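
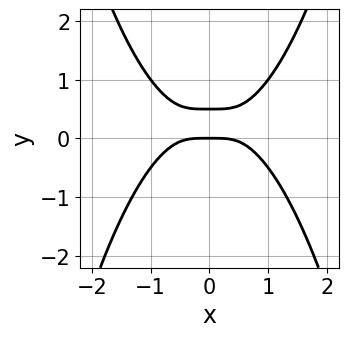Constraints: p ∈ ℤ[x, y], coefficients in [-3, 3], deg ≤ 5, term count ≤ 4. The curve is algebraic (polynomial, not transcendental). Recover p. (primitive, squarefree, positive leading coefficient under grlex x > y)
x^4 - 2*y^2 + y

1. Degree: the shape is more complex than any degree-3 curve, so deg p = 4.
2. Symmetries: the x ↦ −x reflection is a symmetry, so x appears only in even powers.
3. Observable constraints: it meets the y-axis at y = 0 (among the integer gridlines); one x-axis crossing is at x = 0.
4. The integer polynomial consistent with all of this is the stated p.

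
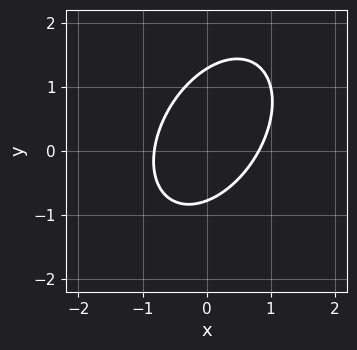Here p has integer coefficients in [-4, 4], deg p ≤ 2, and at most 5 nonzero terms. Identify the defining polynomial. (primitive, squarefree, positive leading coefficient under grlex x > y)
1. deg p = 2.
2. Matching integer coefficients to the picture gives p.

3*x^2 - 2*x*y + 2*y^2 - y - 2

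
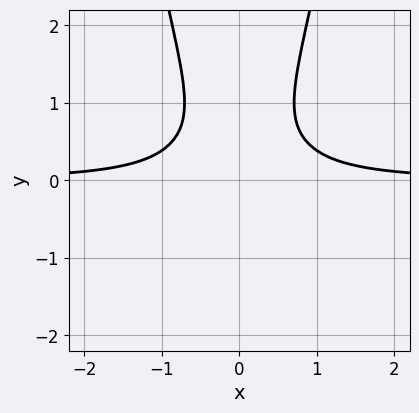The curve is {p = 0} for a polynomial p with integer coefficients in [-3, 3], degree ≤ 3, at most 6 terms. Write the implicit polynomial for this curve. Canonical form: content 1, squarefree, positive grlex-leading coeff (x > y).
2*x^2*y - y^2 + y - 1

(a) The degree is 3 — a generic line meets the curve in up to 3 points.
(b) Symmetries: it's symmetric under x → −x, forcing even powers of x.
(c) Reading off the gridlines: no x-intercept at any integer in the box; it misses every integer gridline on the y-axis.
(d) Assembling these constraints gives the stated polynomial.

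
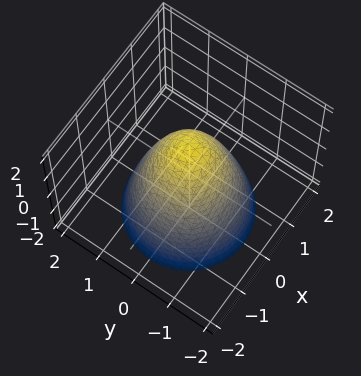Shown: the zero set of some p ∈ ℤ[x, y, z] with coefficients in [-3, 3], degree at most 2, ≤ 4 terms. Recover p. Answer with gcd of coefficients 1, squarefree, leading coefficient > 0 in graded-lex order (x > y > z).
3*x^2 + 3*y^2 + 2*z - 3

deg p = 2. No degree-1 surface has this shape.
Symmetries: rotational symmetry about the z-axis ⇒ p depends on x, y only through x² + y².
From the visible intercepts: a circular section at z = 1 has radius between 0 and 1; the x-axis gridline crossings are at x ∈ {-1, 1}; among the integer gridlines, it crosses the y-axis at y ∈ {-1, 1}.
Solving for integer coefficients yields p as stated.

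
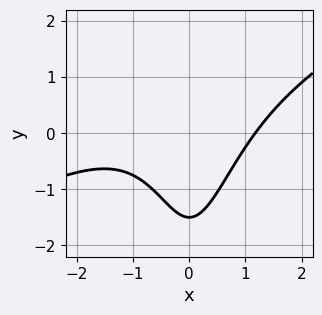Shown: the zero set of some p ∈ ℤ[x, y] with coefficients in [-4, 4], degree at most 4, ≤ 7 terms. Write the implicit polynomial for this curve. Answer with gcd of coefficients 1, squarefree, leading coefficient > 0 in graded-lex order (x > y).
x^3 - 2*x^2*y + x^2 - 2*y - 3

(a) Degree: no degree-2 curve has this shape, so deg p = 3.
(b) Solving for integer coefficients yields p as stated.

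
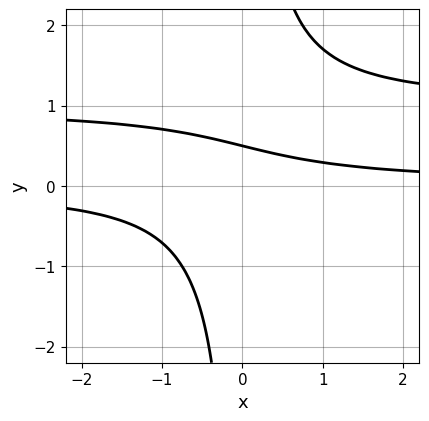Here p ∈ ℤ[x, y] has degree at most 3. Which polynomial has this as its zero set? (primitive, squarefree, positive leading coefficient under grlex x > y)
2*x*y^2 - 2*x*y - 2*y + 1

1. Degree: a generic line meets the curve in up to 3 points, so deg p = 3.
2. Checking where it meets the axes: the curve avoids every integer x-axis point in the box.
3. Matching integer coefficients to the picture gives p.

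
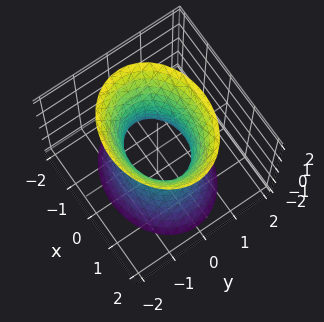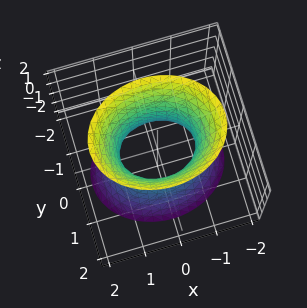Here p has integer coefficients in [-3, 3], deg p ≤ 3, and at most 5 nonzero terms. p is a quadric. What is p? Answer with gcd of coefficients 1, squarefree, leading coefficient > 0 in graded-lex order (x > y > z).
2*x^2 + 3*y^2 - z^2 - 2

First, the degree is 2 — an hourglass — one-sheet hyperboloid; a quadric.
Then, symmetries: the z ↦ −z reflection is a symmetry, so z appears only in even powers; the y ↦ −y reflection is a symmetry, so y appears only in even powers; it's symmetric under x → −x, forcing even powers of x.
Next, observable constraints: it misses every integer gridline on the z-axis; among the integer gridlines, it crosses the x-axis at x ∈ {-1, 1}.
Finally, together with the visible shape, these determine p as stated.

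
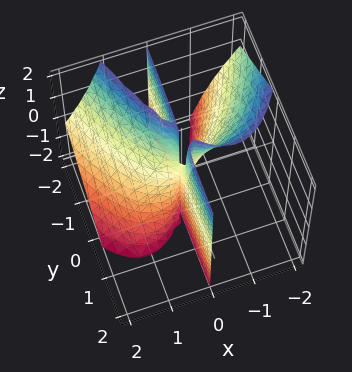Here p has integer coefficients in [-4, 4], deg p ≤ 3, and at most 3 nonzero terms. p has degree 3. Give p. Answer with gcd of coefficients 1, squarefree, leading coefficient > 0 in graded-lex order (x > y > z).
2*x^3 + 2*x^2*z + 3*x*y

1. Degree: a generic line meets the surface in up to 3 points, so deg p = 3.
2. From the axis intercepts and sections: every point of the y-axis in the box is on the surface; it crosses the x-axis at the gridline x = 0.
3. Assembling these constraints gives the stated polynomial.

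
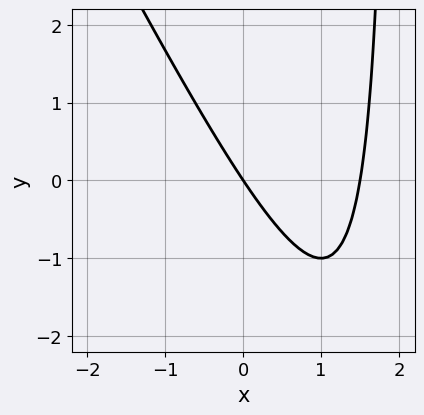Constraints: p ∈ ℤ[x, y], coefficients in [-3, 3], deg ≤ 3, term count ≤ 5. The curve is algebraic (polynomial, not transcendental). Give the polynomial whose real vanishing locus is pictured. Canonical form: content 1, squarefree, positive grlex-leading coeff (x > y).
2*x^2 + x*y - 3*x - 2*y

1. The degree is 2 — a generic line meets the curve in up to 2 points.
2. Observable constraints: one y-axis crossing is at y = 0; it crosses the x-axis at the gridline x = 0.
3. The integer polynomial consistent with all of this is the stated p.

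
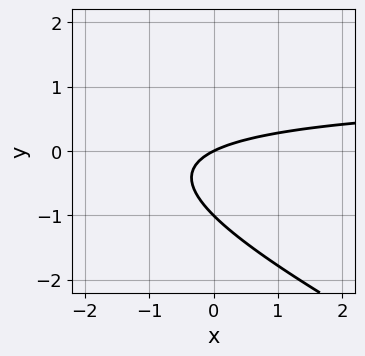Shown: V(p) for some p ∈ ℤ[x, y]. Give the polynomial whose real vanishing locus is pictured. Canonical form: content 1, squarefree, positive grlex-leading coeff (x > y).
x*y + 2*y^2 - x + 2*y

1. The degree is 2 — no degree-1 curve has this shape.
2. Observable constraints: among the integer gridlines, it crosses the y-axis at y ∈ {-1, 0}; one x-axis crossing is at x = 0.
3. The integer polynomial consistent with all of this is the stated p.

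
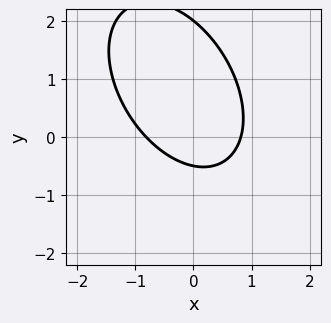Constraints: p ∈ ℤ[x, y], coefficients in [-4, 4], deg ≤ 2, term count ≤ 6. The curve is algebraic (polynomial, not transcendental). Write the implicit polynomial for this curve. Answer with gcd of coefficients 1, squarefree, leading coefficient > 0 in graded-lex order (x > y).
Degree: a generic line meets the curve in up to 2 points, so deg p = 2.
From the axis intercepts and sections: it meets the y-axis at y = 2 (among the integer gridlines).
The integer polynomial consistent with all of this is the stated p.

3*x^2 + 2*x*y + 2*y^2 - 3*y - 2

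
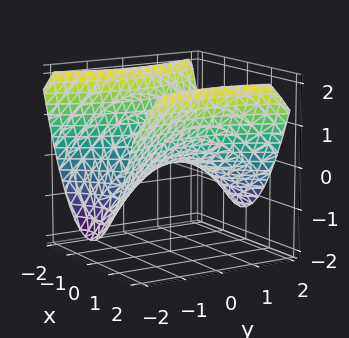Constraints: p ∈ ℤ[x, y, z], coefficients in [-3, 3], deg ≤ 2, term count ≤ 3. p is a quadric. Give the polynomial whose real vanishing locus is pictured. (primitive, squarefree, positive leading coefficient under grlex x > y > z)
Degree: a saddle surface; a quadric, so deg p = 2.
Symmetries: it's symmetric under x → −x, forcing even powers of x; the y ↦ −y reflection is a symmetry, so y appears only in even powers.
From the axis intercepts and sections: one z-axis crossing is at z = 0; one y-axis crossing is at y = 0; it meets the x-axis at x = 0 (among the integer gridlines).
Assembling these constraints gives the stated polynomial.

2*x^2 - y^2 - 3*z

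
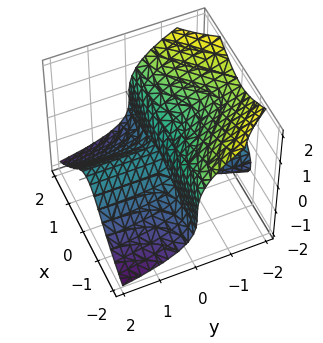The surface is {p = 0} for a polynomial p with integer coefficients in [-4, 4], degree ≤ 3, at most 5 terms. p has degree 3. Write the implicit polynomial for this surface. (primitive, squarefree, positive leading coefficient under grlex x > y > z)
x^2*y + z^3 + y*z

(a) I count 2 distinct pieces.
(b) deg p = 3.
(c) Checking where it meets the axes: every point of the x-axis in the box is on the surface; the visible y-axis segment lies entirely on the surface; one z-axis crossing is at z = 0.
(d) Fitting integer coefficients to these (and the overall shape) gives p.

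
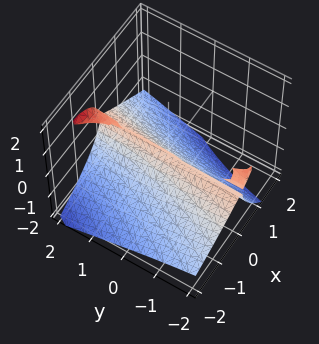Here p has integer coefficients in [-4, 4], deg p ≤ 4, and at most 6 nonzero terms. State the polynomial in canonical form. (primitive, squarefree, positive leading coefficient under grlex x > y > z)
First, I count 3 distinct pieces.
Then, deg p = 3.
Next, from the visible intercepts: it crosses the z-axis at the gridline z = 0; every point of the y-axis in the box is on the surface; it meets the x-axis at x = 0 (among the integer gridlines).
Finally, fitting integer coefficients to these (and the overall shape) gives p.

2*x*y*z + x*z^2 + 2*z^3 + 3*x^2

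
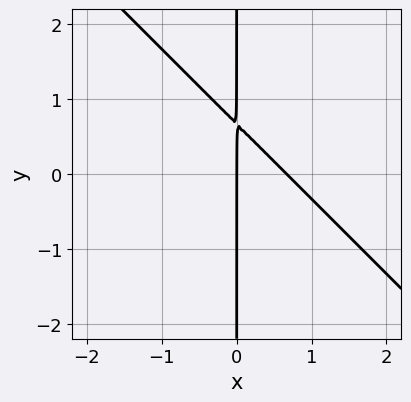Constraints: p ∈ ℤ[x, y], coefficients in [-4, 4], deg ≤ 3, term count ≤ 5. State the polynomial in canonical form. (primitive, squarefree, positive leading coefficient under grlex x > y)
First, deg p = 2. The shape is more complex than any degree-1 curve.
Next, reading off the gridlines: it crosses the x-axis at the gridline x = 0; the visible y-axis segment lies entirely on the curve.
Finally, putting this together gives p.

3*x^2 + 3*x*y - 2*x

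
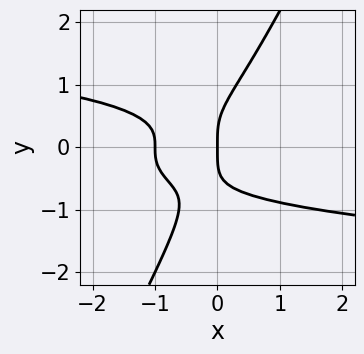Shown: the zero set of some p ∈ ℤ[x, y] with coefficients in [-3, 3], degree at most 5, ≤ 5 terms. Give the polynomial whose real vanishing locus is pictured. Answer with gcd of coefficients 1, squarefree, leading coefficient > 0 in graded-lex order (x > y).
2*x*y^3 - y^4 + x^2 + x

1. The degree is 4 — no degree-3 curve has this shape.
2. From the visible intercepts: the x-axis gridline crossings are at x ∈ {-1, 0}; one y-axis crossing is at y = 0.
3. Solving for integer coefficients yields p as stated.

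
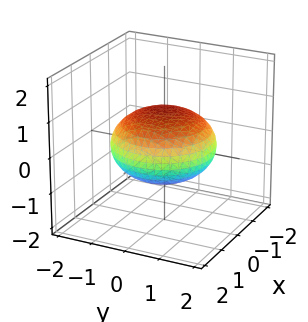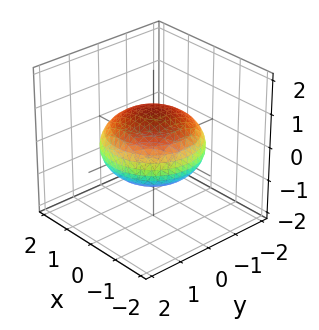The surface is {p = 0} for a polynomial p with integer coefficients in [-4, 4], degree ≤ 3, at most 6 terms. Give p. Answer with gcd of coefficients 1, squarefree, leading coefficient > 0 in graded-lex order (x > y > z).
1. The degree is 2 — a closed, bounded, convex surface; a quadric.
2. Symmetries: mirror symmetry z ↦ −z ⇒ only even powers of z; rotational symmetry about the z-axis ⇒ p depends on x, y only through x² + y².
3. Checking where it meets the axes: among the integer gridlines, it crosses the z-axis at z ∈ {-1, 1}; a circular section at z = 0 has radius between 1 and 2.
4. Putting this together gives p.

x^2 + y^2 + 2*z^2 - 2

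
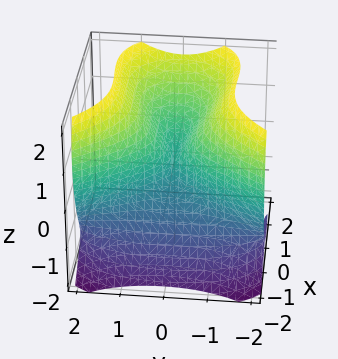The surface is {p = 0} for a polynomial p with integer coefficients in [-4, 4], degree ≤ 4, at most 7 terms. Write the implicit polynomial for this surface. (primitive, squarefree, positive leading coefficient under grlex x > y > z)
First, degree: a generic line meets the surface in up to 3 points, so deg p = 3.
Then, from the visible intercepts: it meets the y-axis at y = 0 (among the integer gridlines); one x-axis crossing is at x = 0.
Finally, fitting integer coefficients to these (and the overall shape) gives p.

3*x^3 - 2*x^2*z + 3*y^2*z - 2*z^3 + 3*y^2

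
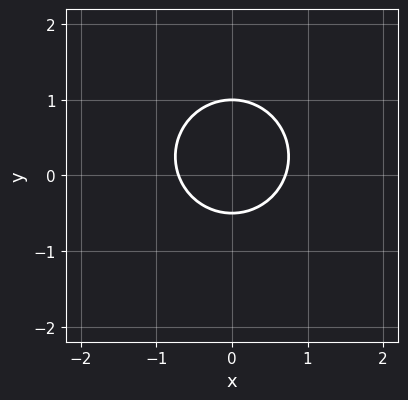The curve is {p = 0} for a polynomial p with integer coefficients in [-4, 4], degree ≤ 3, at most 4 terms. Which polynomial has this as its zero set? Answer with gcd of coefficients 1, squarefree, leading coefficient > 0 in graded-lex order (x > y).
(a) deg p = 2. A generic line meets the curve in up to 2 points.
(b) Symmetries: it's symmetric under x → −x, forcing even powers of x.
(c) Observable constraints: one y-axis crossing is at y = 1.
(d) Together with the visible shape, these determine p as stated.

2*x^2 + 2*y^2 - y - 1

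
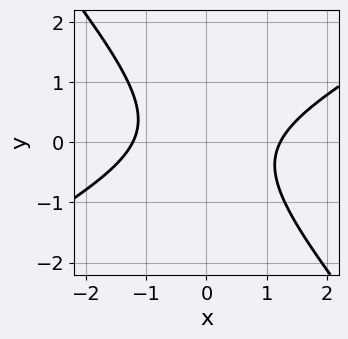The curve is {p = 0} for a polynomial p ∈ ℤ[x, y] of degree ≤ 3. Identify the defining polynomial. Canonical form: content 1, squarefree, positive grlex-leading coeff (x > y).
2*x^2 - 2*x*y - 3*y^2 - 3

(a) The degree is 2 — a generic line meets the curve in up to 2 points.
(b) Reading off the gridlines: it misses every integer gridline on the y-axis.
(c) Fitting integer coefficients to these (and the overall shape) gives p.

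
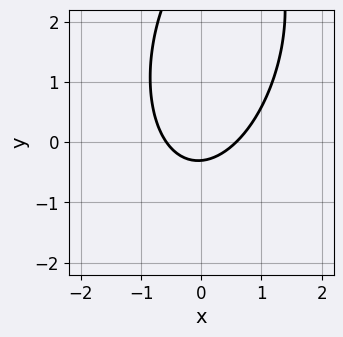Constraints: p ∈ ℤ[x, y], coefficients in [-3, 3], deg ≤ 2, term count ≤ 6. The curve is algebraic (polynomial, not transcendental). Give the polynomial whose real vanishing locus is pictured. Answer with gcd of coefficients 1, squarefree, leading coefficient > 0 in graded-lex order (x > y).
First, the degree is 2 — a generic line meets the curve in up to 2 points.
Finally, putting this together gives p.

3*x^2 - x*y + y^2 - 3*y - 1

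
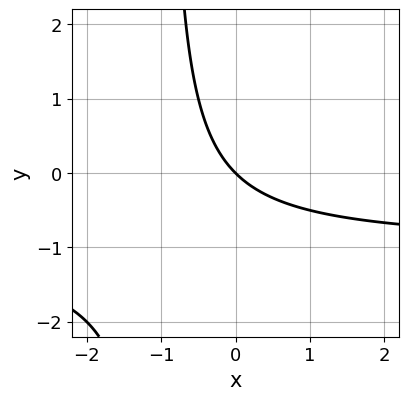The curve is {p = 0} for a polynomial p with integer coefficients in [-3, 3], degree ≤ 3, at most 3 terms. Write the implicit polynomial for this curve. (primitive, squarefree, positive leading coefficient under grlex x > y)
x*y + x + y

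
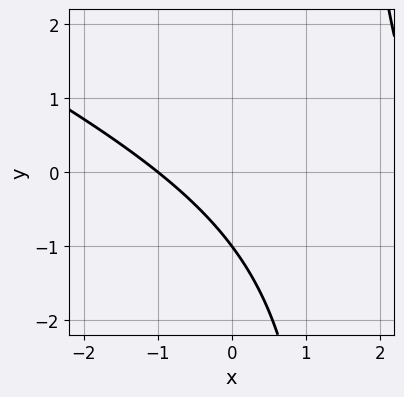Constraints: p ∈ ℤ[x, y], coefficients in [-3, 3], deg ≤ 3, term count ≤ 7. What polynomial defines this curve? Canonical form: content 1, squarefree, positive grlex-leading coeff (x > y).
First, degree: no degree-1 curve has this shape, so deg p = 2.
Then, observable constraints: one x-axis crossing is at x = -1; it crosses the y-axis at the gridline y = -1.
Finally, the integer polynomial consistent with all of this is the stated p.

x^2 + 2*x*y - 2*x - 3*y - 3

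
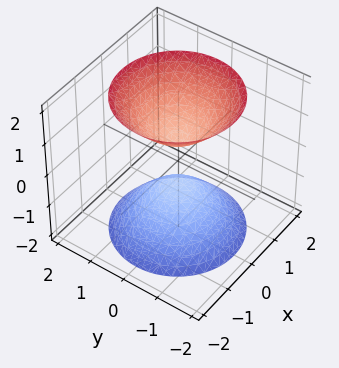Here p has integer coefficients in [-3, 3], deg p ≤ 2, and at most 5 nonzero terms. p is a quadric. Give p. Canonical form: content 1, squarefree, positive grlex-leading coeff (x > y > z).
3*x^2 + 3*y^2 - 2*z^2 + 1

First, the picture has 2 separate pieces. Treating them together as one polynomial.
Next, degree: two separate bowl-shaped sheets opening away from each other; a quadric, so deg p = 2.
Next, symmetries: mirror symmetry z ↦ −z ⇒ only even powers of z; the z-axis is an axis of rotation, so x and y enter only as x² + y².
Next, reading off the gridlines: a circular section at z = 1 has radius between 0 and 1; it misses every integer gridline on the y-axis.
Finally, matching integer coefficients to the picture gives p.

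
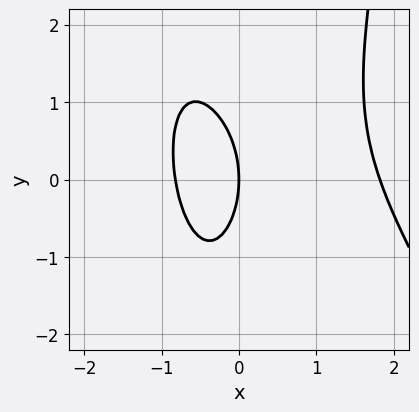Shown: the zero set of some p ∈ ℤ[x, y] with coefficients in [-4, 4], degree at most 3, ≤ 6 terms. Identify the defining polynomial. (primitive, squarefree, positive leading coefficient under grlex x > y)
2*x^3 + x^2*y - 2*x^2 - y^2 - 3*x

First, degree: a generic line meets the curve in up to 3 points, so deg p = 3.
Next, reading off the gridlines: it crosses the y-axis at the gridline y = 0; one x-axis crossing is at x = 0.
Finally, together with the visible shape, these determine p as stated.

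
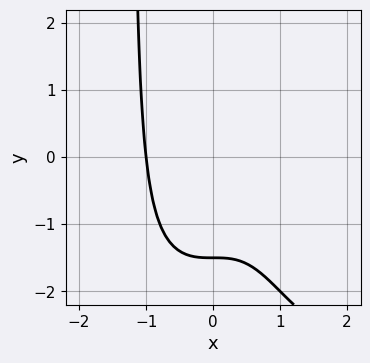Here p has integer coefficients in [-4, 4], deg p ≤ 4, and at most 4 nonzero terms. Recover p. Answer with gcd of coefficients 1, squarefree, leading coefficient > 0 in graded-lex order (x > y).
(a) The degree is 4 — the shape is more complex than any degree-3 curve.
(b) Checking where it meets the axes: it crosses the x-axis at the gridline x = -1.
(c) Assembling these constraints gives the stated polynomial.

x^3*y + 3*x^3 + 2*y + 3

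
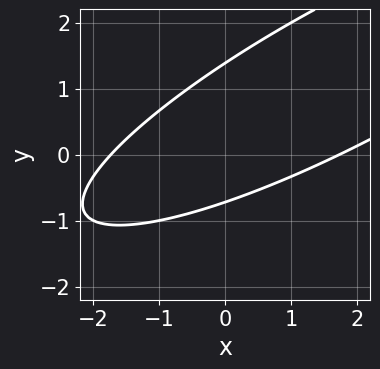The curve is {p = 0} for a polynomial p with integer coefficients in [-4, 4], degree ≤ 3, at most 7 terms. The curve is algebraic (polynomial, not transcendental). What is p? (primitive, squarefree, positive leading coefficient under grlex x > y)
x^2 - 3*x*y + 3*y^2 - 2*y - 3

Degree: a generic line meets the curve in up to 2 points, so deg p = 2.
Putting this together gives p.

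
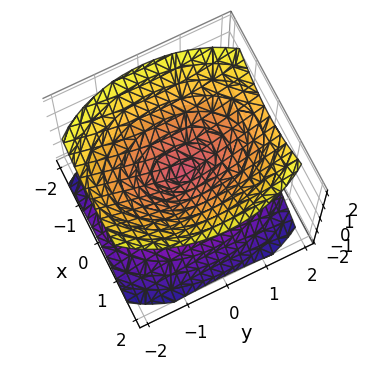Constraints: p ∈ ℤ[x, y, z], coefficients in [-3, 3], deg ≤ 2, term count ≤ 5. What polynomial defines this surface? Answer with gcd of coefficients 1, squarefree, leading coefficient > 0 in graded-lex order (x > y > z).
2*x^2 + y^2 - 2*z^2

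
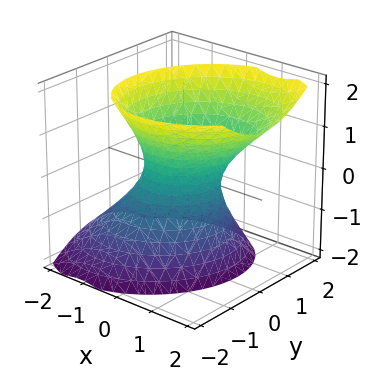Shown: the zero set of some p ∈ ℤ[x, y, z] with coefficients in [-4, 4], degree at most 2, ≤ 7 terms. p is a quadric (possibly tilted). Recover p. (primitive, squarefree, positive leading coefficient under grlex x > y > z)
3*x^2 - x*y - 2*x*z + 3*y^2 - 2*z^2 - 2

deg p = 2.
From the axis intercepts and sections: it misses every integer gridline on the z-axis.
Matching integer coefficients to the picture gives p.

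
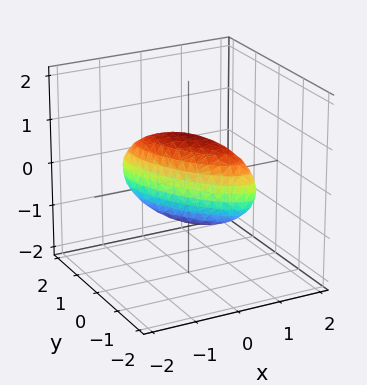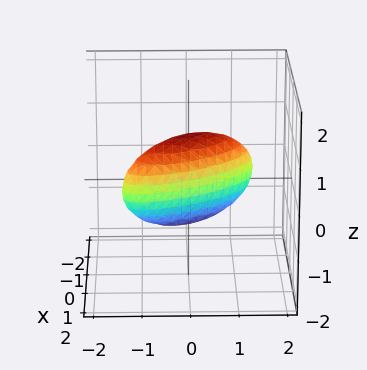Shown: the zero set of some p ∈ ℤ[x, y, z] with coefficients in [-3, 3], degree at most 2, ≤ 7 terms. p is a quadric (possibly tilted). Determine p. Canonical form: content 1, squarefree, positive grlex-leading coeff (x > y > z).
2*x^2 + 2*x*y + y^2 + z^2 - 1

First, degree: no degree-1 surface has this shape, so deg p = 2.
Next, checking where it meets the axes: among the integer gridlines, it crosses the y-axis at y ∈ {-1, 1}; the z-axis gridline crossings are at z ∈ {-1, 1}.
Finally, fitting integer coefficients to these (and the overall shape) gives p.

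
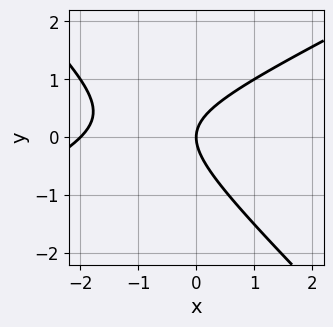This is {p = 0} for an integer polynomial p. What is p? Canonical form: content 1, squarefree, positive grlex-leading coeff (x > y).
(a) deg p = 2.
(b) Against the integer gridlines: it meets the y-axis at y = 0 (among the integer gridlines); the x-axis gridline crossings are at x ∈ {-2, 0}.
(c) Assembling these constraints gives the stated polynomial.

x^2 - x*y - 2*y^2 + 2*x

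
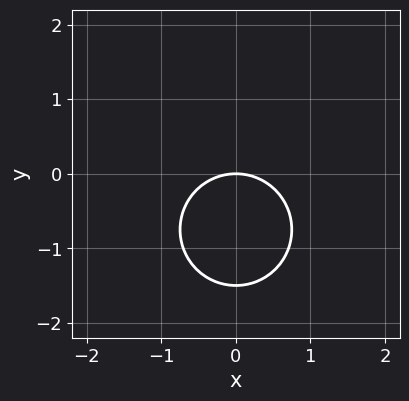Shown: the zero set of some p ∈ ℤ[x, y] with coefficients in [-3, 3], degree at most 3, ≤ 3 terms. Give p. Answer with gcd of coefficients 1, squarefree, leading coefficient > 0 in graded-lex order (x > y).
2*x^2 + 2*y^2 + 3*y

(a) deg p = 2.
(b) Symmetries: the x ↦ −x reflection is a symmetry, so x appears only in even powers.
(c) From the visible intercepts: it crosses the y-axis at the gridline y = 0; it crosses the x-axis at the gridline x = 0.
(d) Matching integer coefficients to the picture gives p.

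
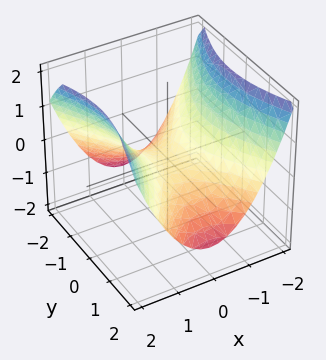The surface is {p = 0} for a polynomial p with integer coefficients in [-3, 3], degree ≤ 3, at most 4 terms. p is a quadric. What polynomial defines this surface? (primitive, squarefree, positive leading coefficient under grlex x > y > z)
1. Degree: a saddle surface; a quadric, so deg p = 2.
2. Symmetries: the x ↦ −x reflection is a symmetry, so x appears only in even powers; mirror symmetry y ↦ −y ⇒ only even powers of y.
3. Observable constraints: it meets the x-axis at x = 0 (among the integer gridlines); it meets the y-axis at y = 0 (among the integer gridlines).
4. Putting this together gives p.

2*x^2 - y^2 - 3*z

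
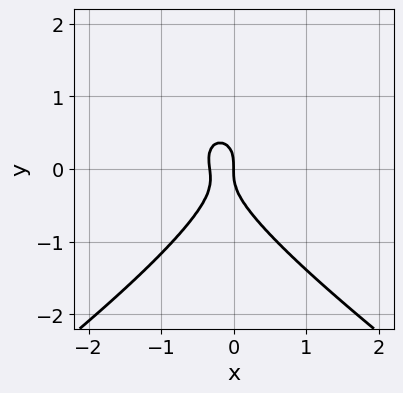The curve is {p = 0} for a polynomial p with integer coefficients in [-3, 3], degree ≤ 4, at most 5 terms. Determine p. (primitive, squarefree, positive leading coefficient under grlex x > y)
x^2*y - 2*y^3 - 3*x^2 - x

First, the degree is 3 — the shape is more complex than any degree-2 curve.
Next, observable constraints: one x-axis crossing is at x = 0; one y-axis crossing is at y = 0.
Finally, matching integer coefficients to the picture gives p.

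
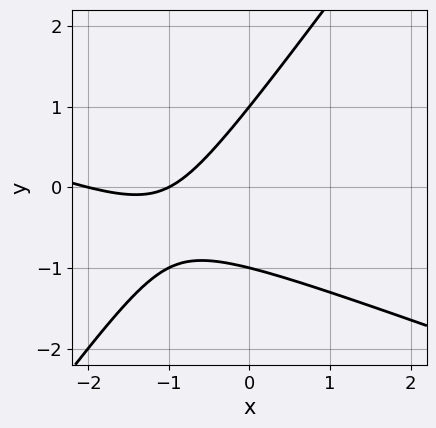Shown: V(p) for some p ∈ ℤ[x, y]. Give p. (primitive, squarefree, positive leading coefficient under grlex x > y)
x^2 + 2*x*y - 2*y^2 + 3*x + 2

Degree: the shape is more complex than any degree-1 curve, so deg p = 2.
Checking where it meets the axes: among the integer gridlines, it crosses the x-axis at x ∈ {-2, -1}; among the integer gridlines, it crosses the y-axis at y ∈ {-1, 1}.
Solving for integer coefficients yields p as stated.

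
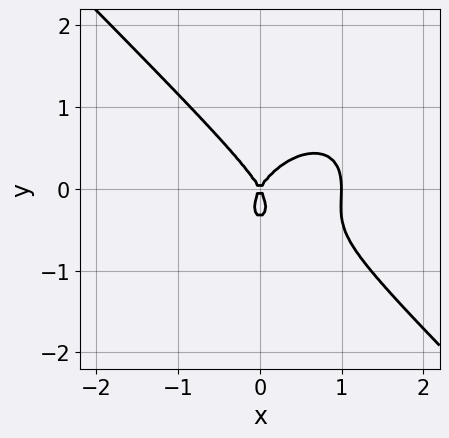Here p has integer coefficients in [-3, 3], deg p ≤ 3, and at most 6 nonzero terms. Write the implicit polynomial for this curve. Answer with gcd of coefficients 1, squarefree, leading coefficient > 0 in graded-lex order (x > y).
3*x^3 + 3*y^3 - 3*x^2 + y^2

First, the degree is 3 — no degree-2 curve has this shape.
Next, observable constraints: the x-axis gridline crossings are at x ∈ {0, 1}; it crosses the y-axis at the gridline y = 0.
Finally, solving for integer coefficients yields p as stated.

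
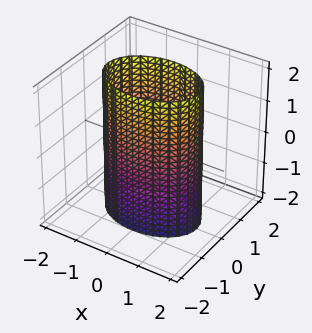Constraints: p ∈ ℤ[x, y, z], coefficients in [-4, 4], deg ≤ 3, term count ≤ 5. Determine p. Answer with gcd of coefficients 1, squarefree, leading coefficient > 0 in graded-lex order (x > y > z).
(a) The degree is 2 — a cylinder; a quadric.
(b) Symmetries: mirror symmetry x ↦ −x ⇒ only even powers of x; the z ↦ −z reflection is a symmetry, so z appears only in even powers; mirror symmetry y ↦ −y ⇒ only even powers of y.
(c) From the visible intercepts: the surface avoids every integer z-axis point in the box; among the integer gridlines, it crosses the y-axis at y ∈ {-1, 1}.
(d) Putting this together gives p.

x^2 + 2*y^2 - 2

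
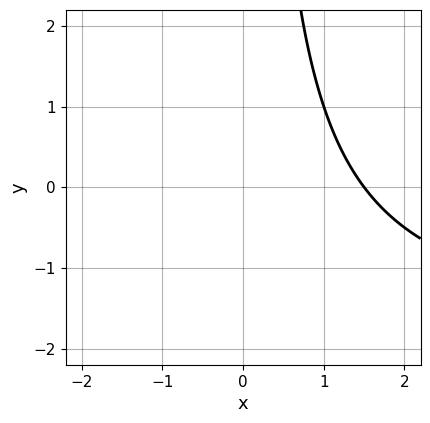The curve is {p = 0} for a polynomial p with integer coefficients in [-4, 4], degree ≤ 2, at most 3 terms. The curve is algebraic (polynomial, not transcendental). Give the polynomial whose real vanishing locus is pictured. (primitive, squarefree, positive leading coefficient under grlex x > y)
x*y + 2*x - 3

1. Degree: no degree-1 curve has this shape, so deg p = 2.
2. Checking where it meets the axes: it misses every integer gridline on the y-axis.
3. Solving for integer coefficients yields p as stated.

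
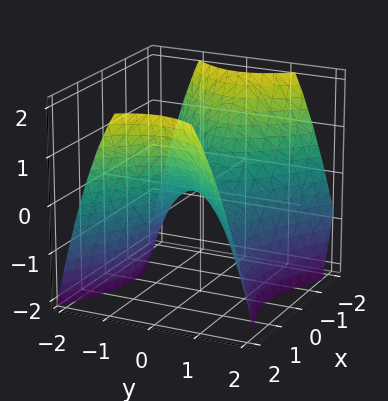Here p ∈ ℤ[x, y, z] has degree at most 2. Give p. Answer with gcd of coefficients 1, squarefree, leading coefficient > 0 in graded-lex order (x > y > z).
2*x^2 - 3*y^2 - 3*z

The degree is 2 — a saddle surface; a quadric.
Symmetries: it's symmetric under x → −x, forcing even powers of x; mirror symmetry y ↦ −y ⇒ only even powers of y.
From the visible intercepts: it meets the y-axis at y = 0 (among the integer gridlines); it crosses the z-axis at the gridline z = 0; it meets the x-axis at x = 0 (among the integer gridlines).
Putting this together gives p.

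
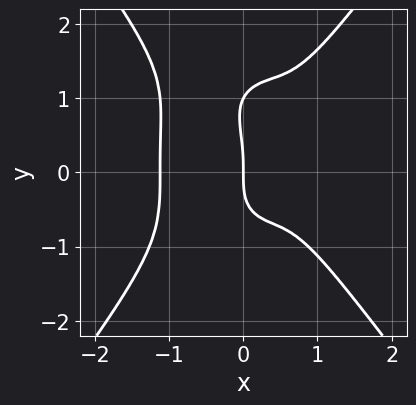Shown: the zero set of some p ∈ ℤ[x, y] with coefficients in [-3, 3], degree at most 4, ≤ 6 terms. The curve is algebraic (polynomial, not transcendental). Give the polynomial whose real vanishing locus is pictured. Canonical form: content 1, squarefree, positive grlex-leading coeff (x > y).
(a) The degree is 4 — a generic line meets the curve in up to 4 points.
(b) Against the integer gridlines: one x-axis crossing is at x = 0; the y-axis gridline crossings are at y ∈ {0, 1}.
(c) These observations pin down the coefficients.

3*x^4 - y^4 + y^3 - 2*x^2 + 2*x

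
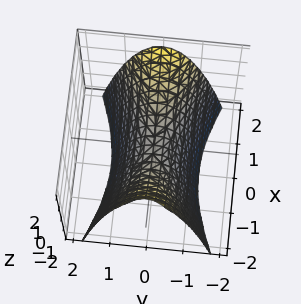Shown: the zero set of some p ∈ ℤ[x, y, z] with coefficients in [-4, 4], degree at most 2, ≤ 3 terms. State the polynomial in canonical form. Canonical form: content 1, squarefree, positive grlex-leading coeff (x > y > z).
x^2 - 3*y^2 - 2*z

The degree is 2 — a hyperbolic paraboloid; a quadric.
Symmetries: mirror symmetry x ↦ −x ⇒ only even powers of x; it's symmetric under y → −y, forcing even powers of y.
Reading off the gridlines: it meets the y-axis at y = 0 (among the integer gridlines); one z-axis crossing is at z = 0; one x-axis crossing is at x = 0.
Solving for integer coefficients yields p as stated.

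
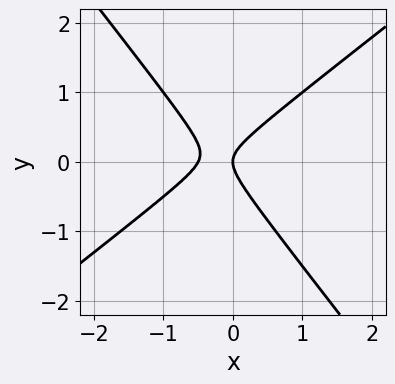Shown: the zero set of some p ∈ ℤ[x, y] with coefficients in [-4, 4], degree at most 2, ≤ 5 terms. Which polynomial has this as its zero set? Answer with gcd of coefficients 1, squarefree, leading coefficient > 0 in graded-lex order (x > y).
2*x^2 - x*y - 2*y^2 + x

(a) deg p = 2. The shape is more complex than any degree-1 curve.
(b) From the visible intercepts: one x-axis crossing is at x = 0; it crosses the y-axis at the gridline y = 0.
(c) Fitting integer coefficients to these (and the overall shape) gives p.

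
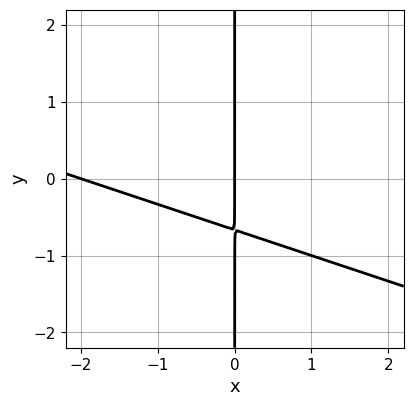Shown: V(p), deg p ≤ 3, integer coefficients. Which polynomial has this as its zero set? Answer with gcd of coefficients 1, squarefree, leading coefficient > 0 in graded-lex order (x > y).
(a) deg p = 2.
(b) From the visible intercepts: among the integer gridlines, it crosses the x-axis at x ∈ {-2, 0}; the visible y-axis segment lies entirely on the curve.
(c) Solving for integer coefficients yields p as stated.

x^2 + 3*x*y + 2*x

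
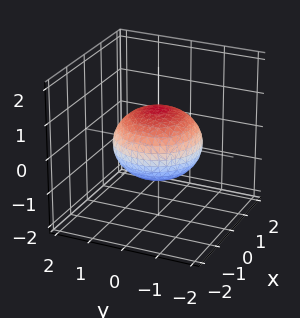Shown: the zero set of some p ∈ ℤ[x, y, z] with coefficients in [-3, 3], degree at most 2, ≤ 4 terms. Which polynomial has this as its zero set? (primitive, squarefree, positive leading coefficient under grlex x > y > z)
First, deg p = 2.
Then, symmetries: it's symmetric under z → −z, forcing even powers of z; the surface is invariant under rotation about z: p = q(x² + y², z).
Then, from the axis intercepts and sections: the z-axis gridline crossings are at z ∈ {-1, 1}; a circular section at z = 0 has radius between 1 and 2.
Finally, putting this together gives p.

2*x^2 + 2*y^2 + 3*z^2 - 3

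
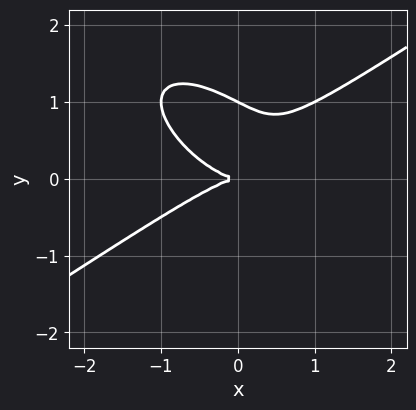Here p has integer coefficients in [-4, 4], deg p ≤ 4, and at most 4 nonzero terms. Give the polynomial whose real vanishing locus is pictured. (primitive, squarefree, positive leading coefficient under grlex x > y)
Degree: a generic line meets the curve in up to 3 points, so deg p = 3.
From the axis intercepts and sections: among the integer gridlines, it crosses the y-axis at y ∈ {0, 1}; it meets the x-axis at x = 0 (among the integer gridlines).
These observations pin down the coefficients.

x^3 - x*y^2 - 2*y^3 + 2*y^2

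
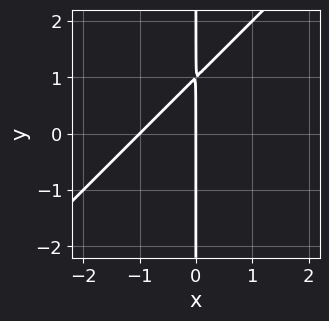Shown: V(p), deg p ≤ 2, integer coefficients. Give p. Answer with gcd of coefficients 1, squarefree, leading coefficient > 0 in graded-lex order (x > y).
x^2 - x*y + x

First, deg p = 2.
Then, against the integer gridlines: every point of the y-axis in the box is on the curve; among the integer gridlines, it crosses the x-axis at x ∈ {-1, 0}.
Finally, solving for integer coefficients yields p as stated.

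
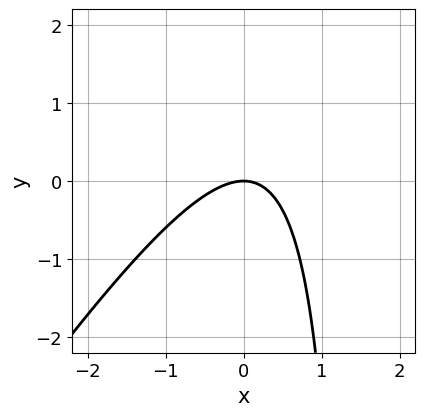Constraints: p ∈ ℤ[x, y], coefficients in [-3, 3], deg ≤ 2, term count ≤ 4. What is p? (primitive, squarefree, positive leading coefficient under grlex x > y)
3*x^2 - 2*x*y + 3*y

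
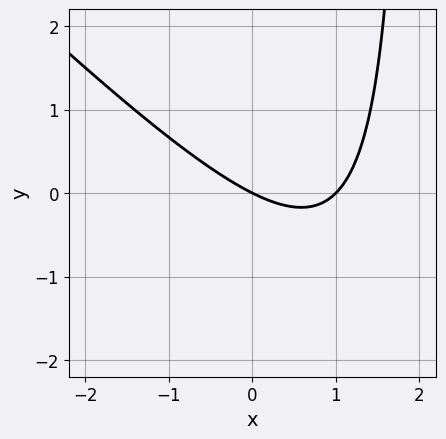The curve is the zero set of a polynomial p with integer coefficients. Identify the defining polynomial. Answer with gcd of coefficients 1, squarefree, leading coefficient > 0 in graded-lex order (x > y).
x^2 + x*y - x - 2*y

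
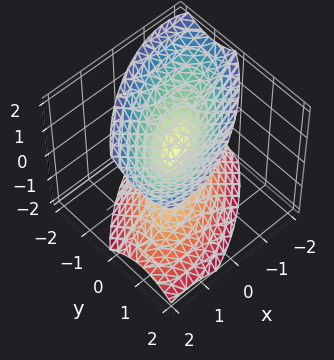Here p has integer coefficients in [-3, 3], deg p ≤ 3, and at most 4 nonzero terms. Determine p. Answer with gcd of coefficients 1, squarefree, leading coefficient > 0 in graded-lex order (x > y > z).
(a) Degree: no degree-1 surface has this shape, so deg p = 2.
(b) Reading off the gridlines: it meets the y-axis at y = 0 (among the integer gridlines); one x-axis crossing is at x = 0; it crosses the z-axis at the gridline z = 0.
(c) Solving for integer coefficients yields p as stated.

2*x^2 - 3*x*y + 3*y^2 - 2*z^2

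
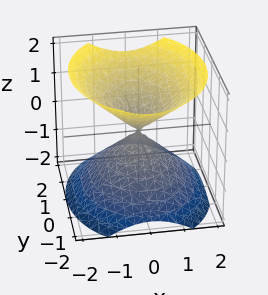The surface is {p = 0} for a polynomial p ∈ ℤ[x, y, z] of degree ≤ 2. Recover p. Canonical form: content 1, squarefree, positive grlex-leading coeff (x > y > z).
3*x^2 + 2*y^2 - 3*z^2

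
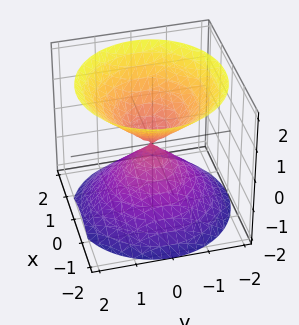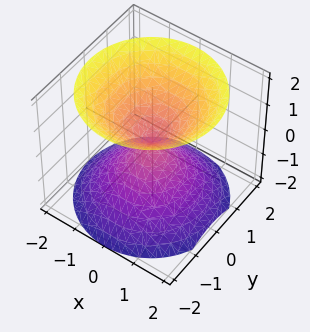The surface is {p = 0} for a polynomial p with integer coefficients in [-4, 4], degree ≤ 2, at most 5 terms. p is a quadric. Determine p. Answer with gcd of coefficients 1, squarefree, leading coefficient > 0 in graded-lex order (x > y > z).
I count 2 distinct pieces. Treating them together as one polynomial.
The degree is 2 — two nappes meeting at a single point; a quadric.
Symmetry: every cross-section ⟂ z is a circle, so x, y appear only via x² + y²; mirror symmetry z ↦ −z ⇒ only even powers of z.
From the axis intercepts and sections: it crosses the x-axis at the gridline x = 0; a circular section at z = -1 has radius exactly 1; it meets the z-axis at z = 0 (among the integer gridlines); one y-axis crossing is at y = 0.
Matching integer coefficients to the picture gives p.

x^2 + y^2 - z^2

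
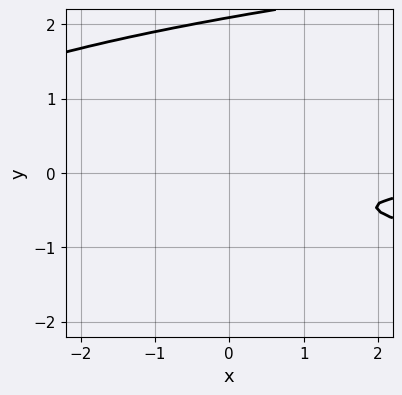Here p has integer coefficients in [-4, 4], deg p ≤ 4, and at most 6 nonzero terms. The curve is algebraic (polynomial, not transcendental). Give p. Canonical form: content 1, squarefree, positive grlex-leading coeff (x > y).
(a) deg p = 3. No degree-2 curve has this shape.
(b) From the axis intercepts and sections: no x-intercept at any integer in the box; no y-intercept at any integer in the box.
(c) Together with the visible shape, these determine p as stated.

2*y^3 - x*y - 3*y^2 - 2*y - 1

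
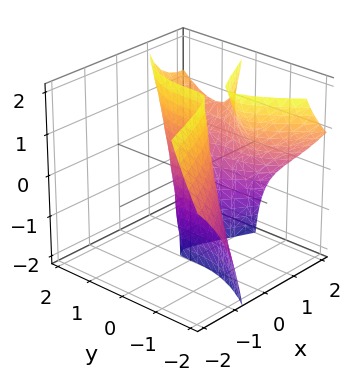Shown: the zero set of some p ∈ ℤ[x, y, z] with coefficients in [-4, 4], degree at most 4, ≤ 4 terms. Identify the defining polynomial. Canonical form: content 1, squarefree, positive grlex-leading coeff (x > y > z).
First, the degree is 3 — no degree-2 surface has this shape.
Next, checking where it meets the axes: it meets the x-axis at x = 0 (among the integer gridlines); every point of the z-axis in the box is on the surface.
Finally, putting this together gives p.

2*x*y*z - y^3 - 2*x^2 + 3*x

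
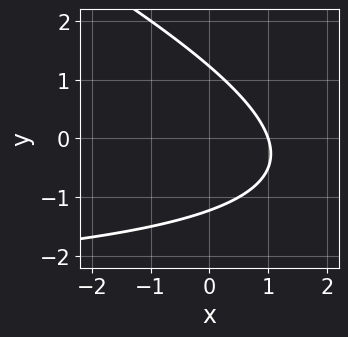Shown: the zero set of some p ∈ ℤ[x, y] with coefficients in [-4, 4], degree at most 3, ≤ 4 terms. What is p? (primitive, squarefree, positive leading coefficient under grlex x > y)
x*y + 2*y^2 + 3*x - 3

1. deg p = 2. The shape is more complex than any degree-1 curve.
2. Observable constraints: it crosses the x-axis at the gridline x = 1.
3. Putting this together gives p.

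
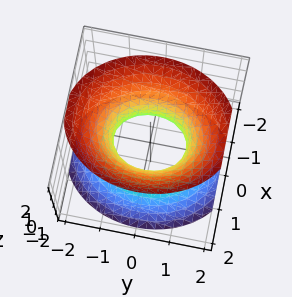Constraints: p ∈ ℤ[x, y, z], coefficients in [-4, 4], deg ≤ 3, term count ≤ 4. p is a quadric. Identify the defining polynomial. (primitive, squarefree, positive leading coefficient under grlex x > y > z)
3*x^2 + 2*y^2 - 2*z^2 - 2

1. The degree is 2 — one connected sheet with a waist; a quadric.
2. Symmetries: it's symmetric under y → −y, forcing even powers of y; the x ↦ −x reflection is a symmetry, so x appears only in even powers; the z ↦ −z reflection is a symmetry, so z appears only in even powers.
3. Checking where it meets the axes: the y-axis gridline crossings are at y ∈ {-1, 1}; no z-intercept at any integer in the box.
4. These observations pin down the coefficients.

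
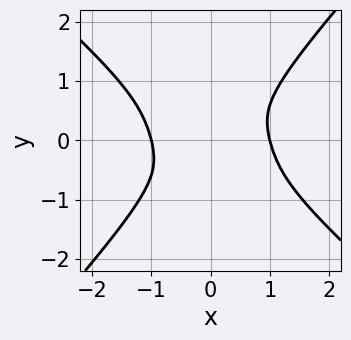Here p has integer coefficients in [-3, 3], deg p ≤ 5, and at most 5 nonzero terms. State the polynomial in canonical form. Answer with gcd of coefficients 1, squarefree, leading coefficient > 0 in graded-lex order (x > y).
(a) Degree: a generic line meets the curve in up to 4 points, so deg p = 4.
(b) Against the integer gridlines: among the integer gridlines, it crosses the x-axis at x ∈ {-1, 1}.
(c) These observations pin down the coefficients.

2*x^4 + x^3*y - 2*y^4 - 2*x^2 - y^2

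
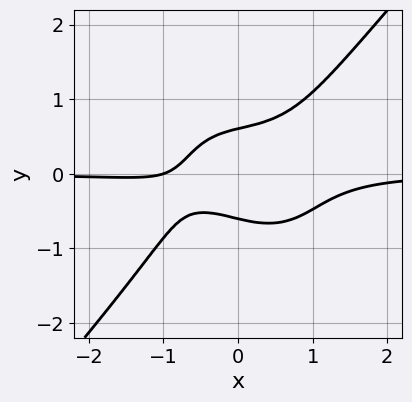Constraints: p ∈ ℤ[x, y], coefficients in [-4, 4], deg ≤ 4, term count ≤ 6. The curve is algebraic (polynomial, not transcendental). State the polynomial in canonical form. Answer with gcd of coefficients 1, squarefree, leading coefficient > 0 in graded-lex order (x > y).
3*x^3*y - 2*y^4 - 2*y^2 + x + 1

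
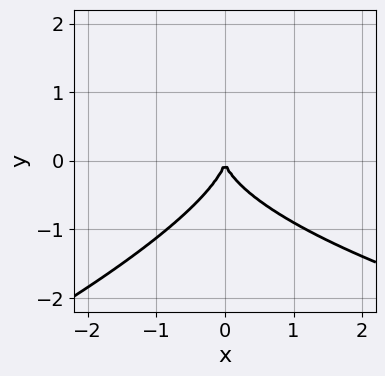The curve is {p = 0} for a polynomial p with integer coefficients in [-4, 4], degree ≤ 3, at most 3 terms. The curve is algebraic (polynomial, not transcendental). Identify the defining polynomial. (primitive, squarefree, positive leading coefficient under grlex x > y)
First, degree: a generic line meets the curve in up to 3 points, so deg p = 3.
Next, from the axis intercepts and sections: one x-axis crossing is at x = 0; it crosses the y-axis at the gridline y = 0.
Finally, matching integer coefficients to the picture gives p.

x*y^2 - 3*y^3 - 3*x^2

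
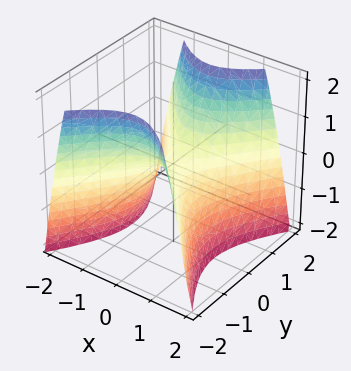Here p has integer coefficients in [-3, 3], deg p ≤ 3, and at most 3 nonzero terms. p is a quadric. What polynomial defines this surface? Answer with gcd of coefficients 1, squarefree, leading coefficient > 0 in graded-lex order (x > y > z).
3*x^2 - 2*y^2 + 2*z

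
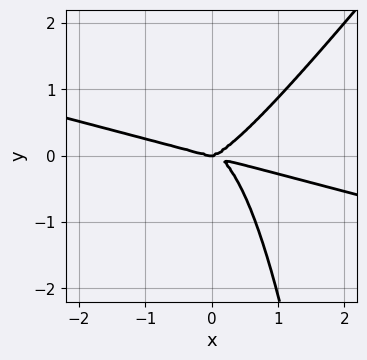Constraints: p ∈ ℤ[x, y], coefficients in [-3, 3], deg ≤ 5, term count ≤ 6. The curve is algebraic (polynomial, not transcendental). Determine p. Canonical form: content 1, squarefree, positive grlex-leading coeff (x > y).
x^4 + 3*x^3*y - 3*x^2*y^2 - 2*y^3

First, the degree is 4 — no degree-3 curve has this shape.
Next, against the integer gridlines: it crosses the y-axis at the gridline y = 0; one x-axis crossing is at x = 0.
Finally, the integer polynomial consistent with all of this is the stated p.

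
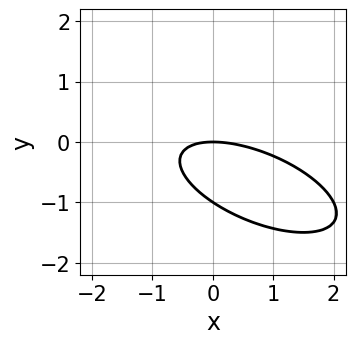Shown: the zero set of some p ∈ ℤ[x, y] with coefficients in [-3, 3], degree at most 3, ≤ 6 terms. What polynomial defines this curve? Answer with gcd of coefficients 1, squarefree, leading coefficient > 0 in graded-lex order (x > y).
First, deg p = 2. The shape is more complex than any degree-1 curve.
Then, reading off the gridlines: it meets the x-axis at x = 0 (among the integer gridlines); among the integer gridlines, it crosses the y-axis at y ∈ {-1, 0}.
Finally, together with the visible shape, these determine p as stated.

x^2 + 2*x*y + 3*y^2 + 3*y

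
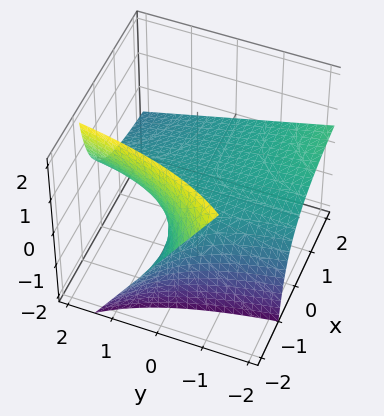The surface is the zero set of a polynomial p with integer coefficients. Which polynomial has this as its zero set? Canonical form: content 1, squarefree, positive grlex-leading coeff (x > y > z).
(a) Degree: no degree-1 surface has this shape, so deg p = 2.
(b) Observable constraints: it meets the z-axis at z = 0 (among the integer gridlines); every point of the y-axis in the box is on the surface; the visible x-axis segment lies entirely on the surface.
(c) Assembling these constraints gives the stated polynomial.

x*y + 2*x*z + 3*z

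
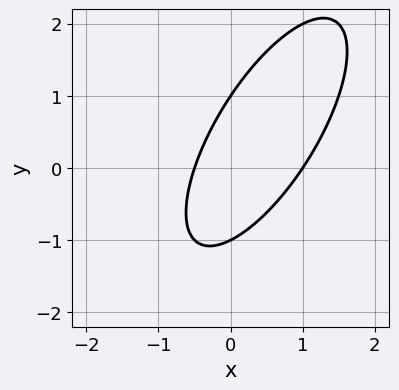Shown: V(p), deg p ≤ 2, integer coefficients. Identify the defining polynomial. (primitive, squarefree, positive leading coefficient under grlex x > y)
2*x^2 - 2*x*y + y^2 - x - 1

First, deg p = 2. The shape is more complex than any degree-1 curve.
Then, from the axis intercepts and sections: it meets the x-axis at x = 1 (among the integer gridlines); among the integer gridlines, it crosses the y-axis at y ∈ {-1, 1}.
Finally, solving for integer coefficients yields p as stated.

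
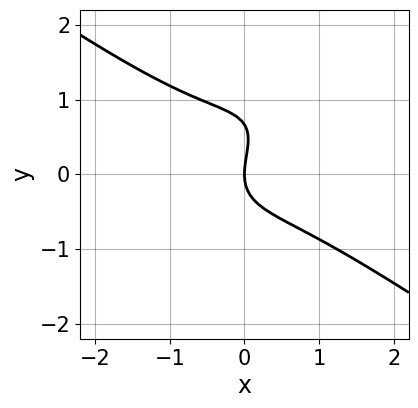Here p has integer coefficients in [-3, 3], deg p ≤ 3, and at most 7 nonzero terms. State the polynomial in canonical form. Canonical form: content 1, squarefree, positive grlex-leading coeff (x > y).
The degree is 3 — no degree-2 curve has this shape.
From the visible intercepts: it meets the y-axis at y = 0 (among the integer gridlines); it crosses the x-axis at the gridline x = 0.
Together with the visible shape, these determine p as stated.

2*x^3 - 2*x*y^2 + 3*y^3 - 2*y^2 + 3*x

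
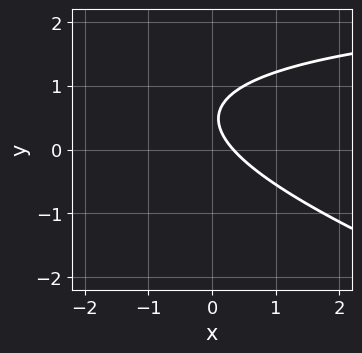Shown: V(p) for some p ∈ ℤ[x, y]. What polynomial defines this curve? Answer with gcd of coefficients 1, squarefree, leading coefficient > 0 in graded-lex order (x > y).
x*y + 3*y^2 - 3*x - 3*y + 1

1. The degree is 2 — a generic line meets the curve in up to 2 points.
2. Observable constraints: the curve avoids every integer y-axis point in the box.
3. Together with the visible shape, these determine p as stated.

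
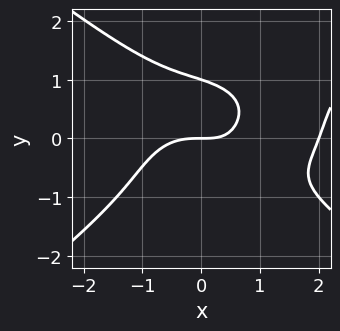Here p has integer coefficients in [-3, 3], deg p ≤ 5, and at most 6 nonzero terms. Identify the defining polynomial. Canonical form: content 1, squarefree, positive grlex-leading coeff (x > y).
1. deg p = 4.
2. Observable constraints: the x-axis gridline crossings are at x ∈ {0, 2}; among the integer gridlines, it crosses the y-axis at y ∈ {0, 1}.
3. Fitting integer coefficients to these (and the overall shape) gives p.

x^4 - 3*y^4 - 2*x^3 - 3*x*y + 3*y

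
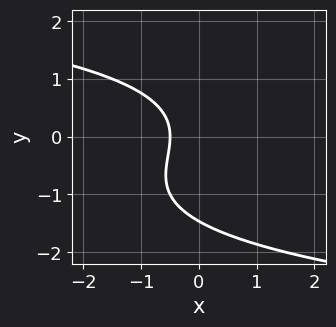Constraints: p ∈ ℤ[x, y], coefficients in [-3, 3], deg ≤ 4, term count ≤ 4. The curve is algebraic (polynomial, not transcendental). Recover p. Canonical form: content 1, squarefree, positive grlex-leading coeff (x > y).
(a) The degree is 3 — a generic line meets the curve in up to 3 points.
(b) Matching integer coefficients to the picture gives p.

y^3 + y^2 + 2*x + 1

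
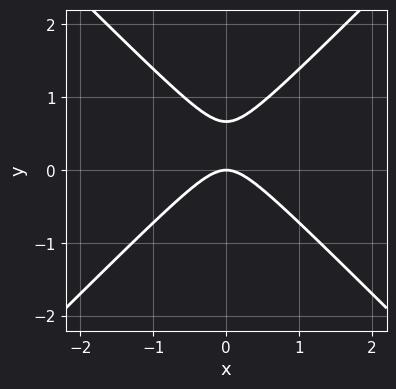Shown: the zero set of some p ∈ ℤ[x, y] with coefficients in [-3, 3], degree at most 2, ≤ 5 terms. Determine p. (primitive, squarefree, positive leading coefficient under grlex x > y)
3*x^2 - 3*y^2 + 2*y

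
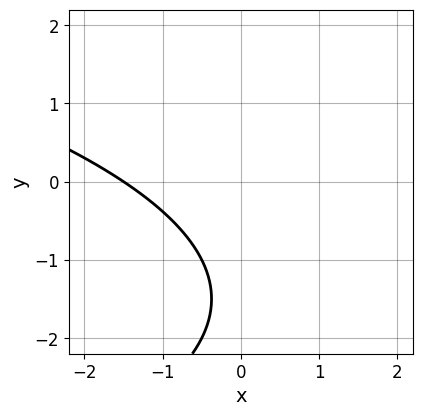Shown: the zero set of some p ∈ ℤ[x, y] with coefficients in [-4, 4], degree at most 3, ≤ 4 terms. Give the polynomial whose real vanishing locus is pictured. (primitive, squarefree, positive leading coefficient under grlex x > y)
First, deg p = 2. The shape is more complex than any degree-1 curve.
Next, reading off the gridlines: it misses every integer gridline on the y-axis.
Finally, together with the visible shape, these determine p as stated.

y^2 + 2*x + 3*y + 3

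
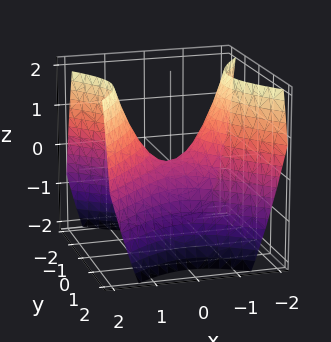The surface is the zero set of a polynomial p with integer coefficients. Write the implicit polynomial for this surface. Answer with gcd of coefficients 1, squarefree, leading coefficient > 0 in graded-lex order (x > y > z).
(a) The degree is 2 — a saddle surface; a quadric.
(b) Symmetries: mirror symmetry x ↦ −x ⇒ only even powers of x; the y ↦ −y reflection is a symmetry, so y appears only in even powers.
(c) Checking where it meets the axes: it meets the z-axis at z = 0 (among the integer gridlines); one y-axis crossing is at y = 0; it crosses the x-axis at the gridline x = 0.
(d) These observations pin down the coefficients.

x^2 - y^2 - z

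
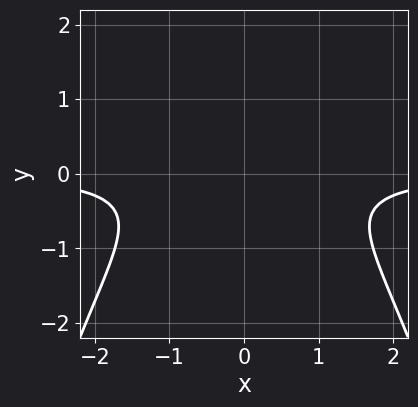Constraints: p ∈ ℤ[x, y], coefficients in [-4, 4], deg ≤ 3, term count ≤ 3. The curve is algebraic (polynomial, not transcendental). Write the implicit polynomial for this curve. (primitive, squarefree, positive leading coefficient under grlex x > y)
x^2*y + 2*y^2 + 1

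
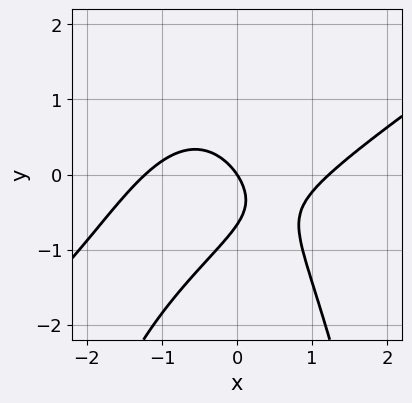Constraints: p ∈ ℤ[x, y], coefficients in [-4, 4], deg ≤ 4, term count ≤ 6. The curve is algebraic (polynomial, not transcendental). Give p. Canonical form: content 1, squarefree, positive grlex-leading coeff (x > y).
First, the degree is 3 — no degree-2 curve has this shape.
Next, observable constraints: it meets the x-axis at x = 0 (among the integer gridlines); one y-axis crossing is at y = 0.
Finally, fitting integer coefficients to these (and the overall shape) gives p.

2*x^3 - 3*x^2*y - 3*y^2 - 3*x - 2*y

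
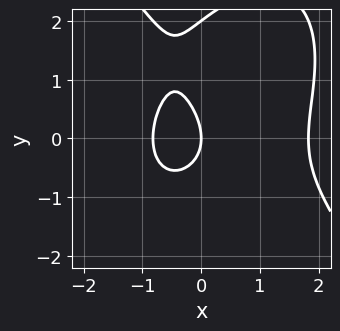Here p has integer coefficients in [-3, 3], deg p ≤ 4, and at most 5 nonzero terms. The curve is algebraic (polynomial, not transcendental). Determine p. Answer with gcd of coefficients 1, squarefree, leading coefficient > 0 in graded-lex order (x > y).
2*x^3 + y^3 - 2*x^2 - 2*y^2 - 3*x

(a) deg p = 3.
(b) Checking where it meets the axes: the y-axis gridline crossings are at y ∈ {0, 2}; it crosses the x-axis at the gridline x = 0.
(c) Solving for integer coefficients yields p as stated.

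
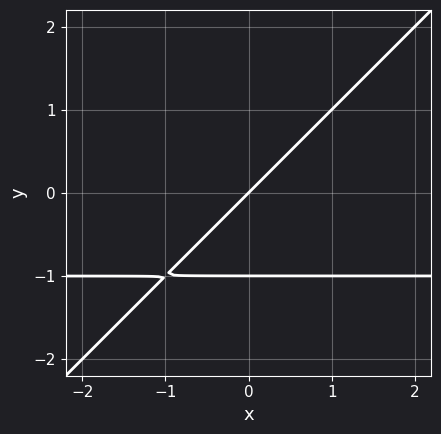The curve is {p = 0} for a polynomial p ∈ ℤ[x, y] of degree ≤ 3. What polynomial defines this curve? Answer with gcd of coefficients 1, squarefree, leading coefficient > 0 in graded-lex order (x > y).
x*y - y^2 + x - y

First, deg p = 2. No degree-1 curve has this shape.
Then, checking where it meets the axes: it crosses the x-axis at the gridline x = 0; the y-axis gridline crossings are at y ∈ {-1, 0}.
Finally, the integer polynomial consistent with all of this is the stated p.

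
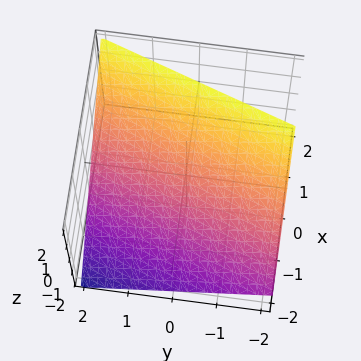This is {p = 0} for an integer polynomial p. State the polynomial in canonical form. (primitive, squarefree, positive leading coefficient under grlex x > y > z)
(a) deg p = 1. The surface is flat (a plane).
(b) Checking where it meets the axes: one y-axis crossing is at y = 2.
(c) Solving for integer coefficients yields p as stated.

3*x - y - 3*z + 2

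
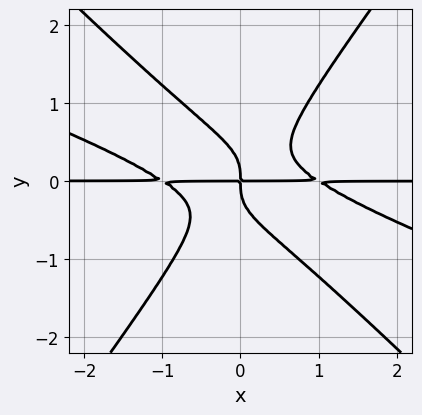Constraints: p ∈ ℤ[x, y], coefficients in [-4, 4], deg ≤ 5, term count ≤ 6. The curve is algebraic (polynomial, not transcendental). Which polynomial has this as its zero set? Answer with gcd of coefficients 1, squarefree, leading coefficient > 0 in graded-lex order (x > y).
(a) The degree is 4 — the shape is more complex than any degree-3 curve.
(b) From the axis intercepts and sections: the visible x-axis segment lies entirely on the curve.
(c) Assembling these constraints gives the stated polynomial.

x^3*y + 3*x^2*y^2 - 2*y^4 - x*y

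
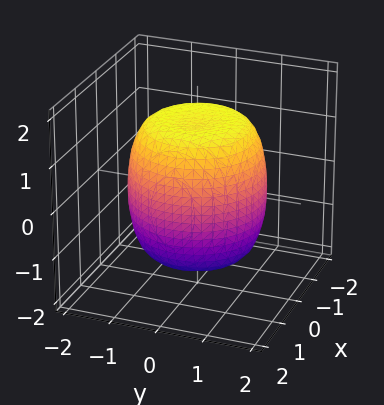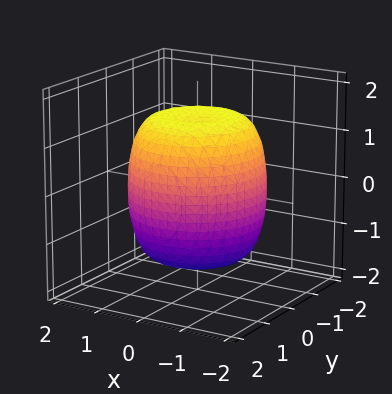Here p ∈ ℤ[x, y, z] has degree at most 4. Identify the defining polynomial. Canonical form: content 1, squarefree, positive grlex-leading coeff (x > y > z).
x^4 + 2*x^2*y^2 + y^4 - x^2 - y^2 + z^2 - 2

First, degree: the shape is more complex than any degree-3 surface, so deg p = 4.
Next, by symmetry, every cross-section ⟂ z is a circle, so x, y appear only via x² + y².
Then, checking where it meets the axes: a circular section at z = 0 has radius between 1 and 2.
Finally, together with the visible shape, these determine p as stated.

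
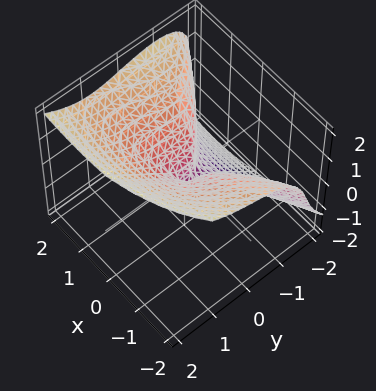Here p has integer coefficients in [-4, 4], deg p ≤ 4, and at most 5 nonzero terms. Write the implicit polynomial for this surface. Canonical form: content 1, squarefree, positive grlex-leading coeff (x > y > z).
2*x*y*z - 3*y^3 + 3*z^3 - 3*x^2 - x

(a) The degree is 3 — the shape is more complex than any degree-2 surface.
(b) Checking where it meets the axes: one z-axis crossing is at z = 0; it crosses the y-axis at the gridline y = 0; it meets the x-axis at x = 0 (among the integer gridlines).
(c) Assembling these constraints gives the stated polynomial.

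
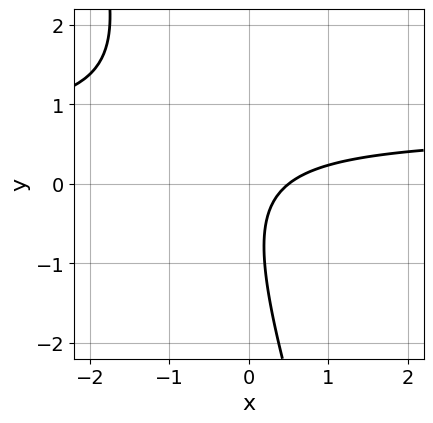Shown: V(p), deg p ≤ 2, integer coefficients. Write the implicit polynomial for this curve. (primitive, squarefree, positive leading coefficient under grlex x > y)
(a) Degree: a generic line meets the curve in up to 2 points, so deg p = 2.
(b) From the visible intercepts: it misses every integer gridline on the y-axis.
(c) Matching integer coefficients to the picture gives p.

3*x*y + y^2 - 2*x + y + 1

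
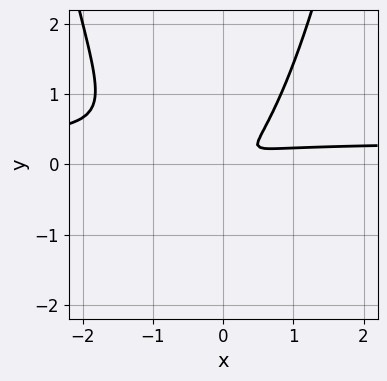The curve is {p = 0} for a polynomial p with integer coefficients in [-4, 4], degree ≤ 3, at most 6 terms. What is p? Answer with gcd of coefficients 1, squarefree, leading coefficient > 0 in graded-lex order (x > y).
3*x^2*y - x^2 + 2*x*y - 3*y^2

(a) deg p = 3. A generic line meets the curve in up to 3 points.
(b) Putting this together gives p.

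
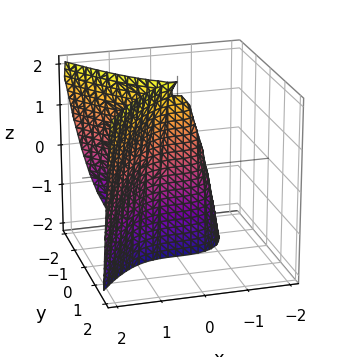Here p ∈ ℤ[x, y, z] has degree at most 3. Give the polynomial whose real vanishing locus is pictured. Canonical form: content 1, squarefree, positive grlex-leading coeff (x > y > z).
First, degree: a generic line meets the surface in up to 3 points, so deg p = 3.
Then, from the visible intercepts: it crosses the x-axis at the gridline x = 0; every point of the z-axis in the box is on the surface; among the integer gridlines, it crosses the y-axis at y ∈ {-1, 0}.
Finally, fitting integer coefficients to these (and the overall shape) gives p.

x^3 - 2*y^2 + y*z - 2*y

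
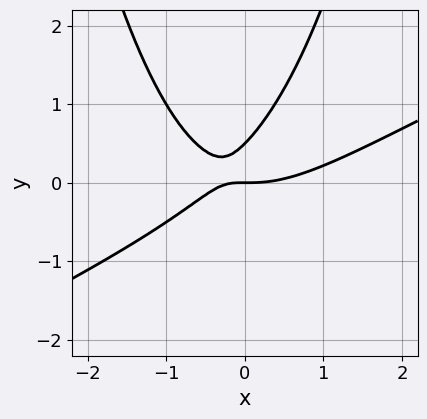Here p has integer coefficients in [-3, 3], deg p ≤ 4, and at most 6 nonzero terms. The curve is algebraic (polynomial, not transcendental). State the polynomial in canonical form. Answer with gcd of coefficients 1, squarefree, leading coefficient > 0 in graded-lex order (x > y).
First, degree: the shape is more complex than any degree-2 curve, so deg p = 3.
Next, from the axis intercepts and sections: one x-axis crossing is at x = 0; it crosses the y-axis at the gridline y = 0.
Finally, solving for integer coefficients yields p as stated.

x^3 - 2*x^2*y - 2*x*y + 2*y^2 - y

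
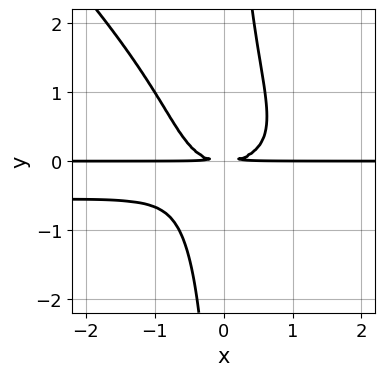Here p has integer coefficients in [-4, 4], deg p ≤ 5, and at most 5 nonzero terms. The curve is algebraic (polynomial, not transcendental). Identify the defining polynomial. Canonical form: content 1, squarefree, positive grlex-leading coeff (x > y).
1. deg p = 4. The shape is more complex than any degree-3 curve.
2. Observable constraints: every point of the x-axis in the box is on the curve.
3. Assembling these constraints gives the stated polynomial.

3*x^2*y^2 + 3*x*y^3 + 2*x^2*y - x*y^2 - 3*y^2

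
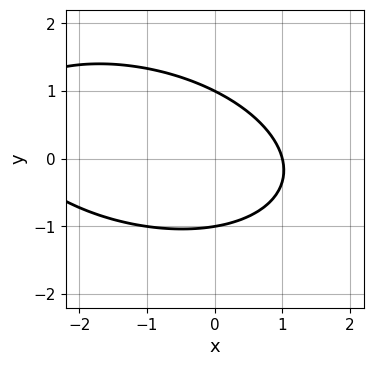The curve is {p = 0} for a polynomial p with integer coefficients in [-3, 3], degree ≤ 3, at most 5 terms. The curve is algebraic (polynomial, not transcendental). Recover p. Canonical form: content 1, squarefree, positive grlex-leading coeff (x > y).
(a) deg p = 2. The shape is more complex than any degree-1 curve.
(b) Reading off the gridlines: among the integer gridlines, it crosses the y-axis at y ∈ {-1, 1}; it meets the x-axis at x = 1 (among the integer gridlines).
(c) The integer polynomial consistent with all of this is the stated p.

x^2 + x*y + 3*y^2 + 2*x - 3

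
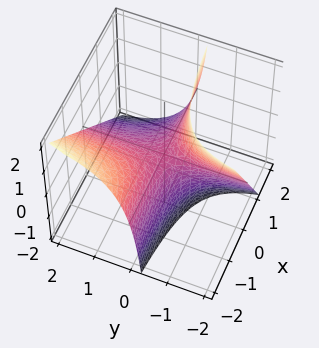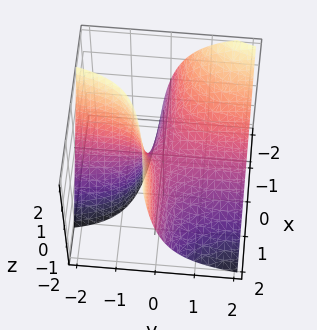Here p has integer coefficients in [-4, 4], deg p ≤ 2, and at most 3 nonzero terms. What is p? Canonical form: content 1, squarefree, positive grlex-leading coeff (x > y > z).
4*x*y + 3*y*z + 2*z

1. Degree: the shape is more complex than any degree-1 surface, so deg p = 2.
2. Reading off the gridlines: the visible y-axis segment lies entirely on the surface; it meets the z-axis at z = 0 (among the integer gridlines); every point of the x-axis in the box is on the surface.
3. Assembling these constraints gives the stated polynomial.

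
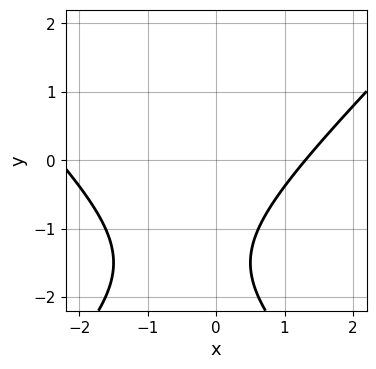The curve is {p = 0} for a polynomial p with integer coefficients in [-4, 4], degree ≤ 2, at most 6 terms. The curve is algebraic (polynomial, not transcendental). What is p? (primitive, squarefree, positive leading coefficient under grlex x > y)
(a) Degree: a generic line meets the curve in up to 2 points, so deg p = 2.
(b) From the visible intercepts: it misses every integer gridline on the y-axis.
(c) These observations pin down the coefficients.

x^2 - y^2 + x - 3*y - 3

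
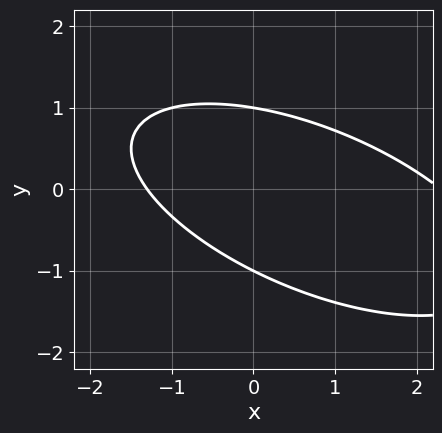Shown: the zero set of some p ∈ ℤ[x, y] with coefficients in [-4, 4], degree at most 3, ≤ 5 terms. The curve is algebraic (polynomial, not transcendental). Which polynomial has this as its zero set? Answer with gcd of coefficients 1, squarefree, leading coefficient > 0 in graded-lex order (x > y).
x^2 + 2*x*y + 3*y^2 - x - 3

Degree: the shape is more complex than any degree-1 curve, so deg p = 2.
From the visible intercepts: the y-axis gridline crossings are at y ∈ {-1, 1}.
These observations pin down the coefficients.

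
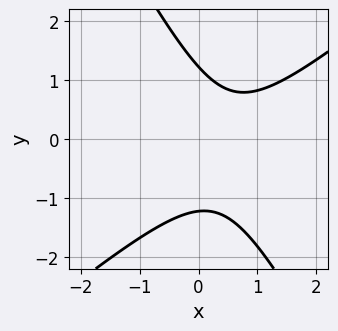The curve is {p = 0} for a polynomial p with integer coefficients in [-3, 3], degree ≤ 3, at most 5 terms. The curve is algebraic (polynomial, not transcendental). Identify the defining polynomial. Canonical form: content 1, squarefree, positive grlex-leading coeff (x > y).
3*x^2 - 2*x*y - 2*y^2 - 3*x + 3

First, degree: a generic line meets the curve in up to 2 points, so deg p = 2.
Then, from the axis intercepts and sections: it misses every integer gridline on the x-axis.
Finally, solving for integer coefficients yields p as stated.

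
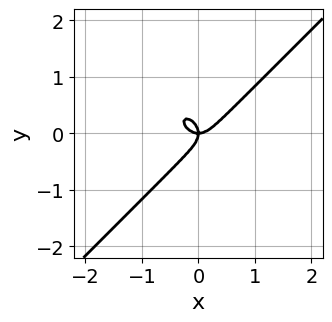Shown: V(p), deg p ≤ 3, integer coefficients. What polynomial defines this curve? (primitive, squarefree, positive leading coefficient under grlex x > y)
First, deg p = 3. A generic line meets the curve in up to 3 points.
Next, reading off the gridlines: one x-axis crossing is at x = 0; one y-axis crossing is at y = 0.
Finally, these observations pin down the coefficients.

2*x^3 - 2*y^3 - x*y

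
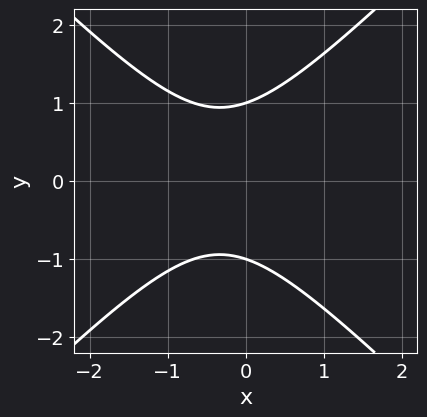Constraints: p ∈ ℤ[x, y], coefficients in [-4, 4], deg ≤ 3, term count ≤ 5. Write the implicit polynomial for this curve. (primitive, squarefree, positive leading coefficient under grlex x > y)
3*x^2 - 3*y^2 + 2*x + 3

1. The degree is 2 — the shape is more complex than any degree-1 curve.
2. Symmetries: it's symmetric under y → −y, forcing even powers of y.
3. Against the integer gridlines: no x-intercept at any integer in the box; among the integer gridlines, it crosses the y-axis at y ∈ {-1, 1}.
4. Matching integer coefficients to the picture gives p.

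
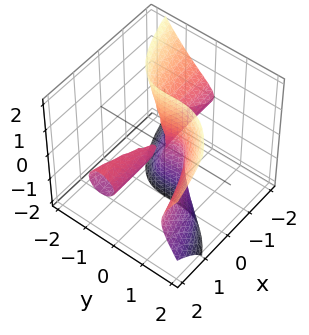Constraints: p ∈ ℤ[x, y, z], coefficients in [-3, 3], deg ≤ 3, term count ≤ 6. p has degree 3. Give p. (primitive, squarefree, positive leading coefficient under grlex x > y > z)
3*x*z^2 - 3*y^3 + 2*x*y + 2*y^2

I count 2 distinct pieces.
deg p = 3.
From the axis intercepts and sections: the visible x-axis segment lies entirely on the surface; the visible z-axis segment lies entirely on the surface.
Together with the visible shape, these determine p as stated.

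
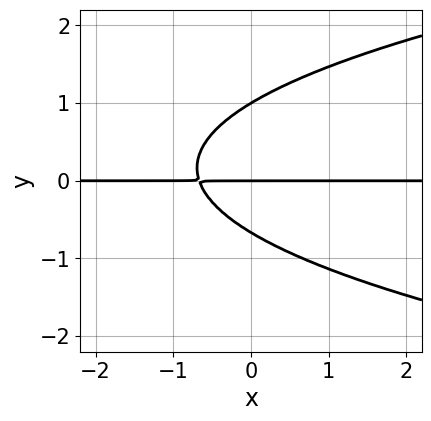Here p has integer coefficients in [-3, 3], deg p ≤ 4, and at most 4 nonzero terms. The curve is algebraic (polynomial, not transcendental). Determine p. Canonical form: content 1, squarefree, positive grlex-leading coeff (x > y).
1. The degree is 3 — no degree-2 curve has this shape.
2. From the visible intercepts: among the integer gridlines, it crosses the y-axis at y ∈ {0, 1}; the visible x-axis segment lies entirely on the curve.
3. Fitting integer coefficients to these (and the overall shape) gives p.

3*y^3 - 3*x*y - y^2 - 2*y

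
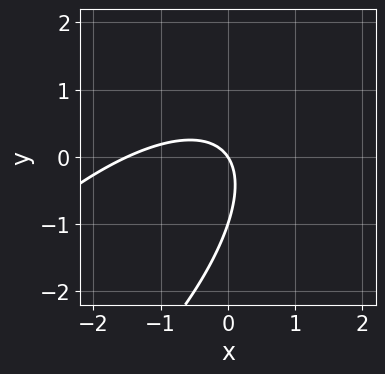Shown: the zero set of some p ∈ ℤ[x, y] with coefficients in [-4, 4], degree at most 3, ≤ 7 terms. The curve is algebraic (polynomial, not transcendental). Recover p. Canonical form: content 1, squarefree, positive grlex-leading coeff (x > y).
2*x^2 - 3*x*y + 2*y^2 + 3*x + 2*y

(a) The degree is 2 — a generic line meets the curve in up to 2 points.
(b) Checking where it meets the axes: one x-axis crossing is at x = 0; among the integer gridlines, it crosses the y-axis at y ∈ {-1, 0}.
(c) Fitting integer coefficients to these (and the overall shape) gives p.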